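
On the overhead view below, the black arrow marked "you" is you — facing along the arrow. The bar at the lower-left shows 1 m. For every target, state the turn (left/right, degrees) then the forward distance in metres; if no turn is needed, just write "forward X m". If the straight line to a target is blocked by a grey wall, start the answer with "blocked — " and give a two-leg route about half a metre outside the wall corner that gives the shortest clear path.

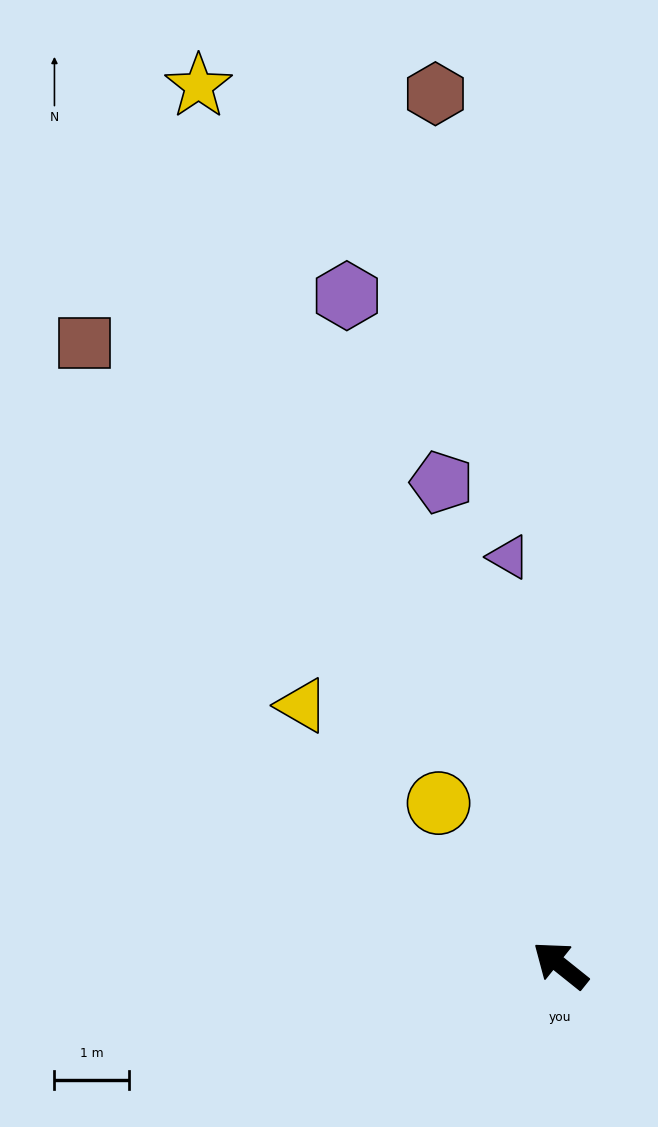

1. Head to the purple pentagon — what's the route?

turn right 38°, forward 6.7 m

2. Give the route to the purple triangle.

turn right 44°, forward 5.5 m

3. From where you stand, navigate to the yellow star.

turn right 29°, forward 12.8 m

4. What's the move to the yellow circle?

turn right 14°, forward 2.7 m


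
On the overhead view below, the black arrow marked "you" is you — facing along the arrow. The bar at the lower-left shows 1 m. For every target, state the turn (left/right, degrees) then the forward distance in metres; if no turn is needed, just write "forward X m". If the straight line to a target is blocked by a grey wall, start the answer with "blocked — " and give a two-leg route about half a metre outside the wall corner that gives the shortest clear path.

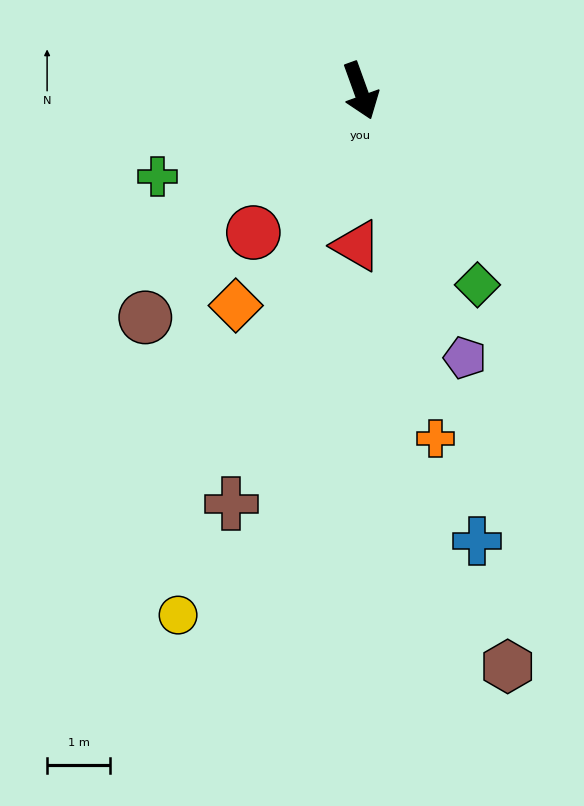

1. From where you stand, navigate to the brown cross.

turn right 37°, forward 6.8 m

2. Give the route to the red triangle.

turn right 21°, forward 2.4 m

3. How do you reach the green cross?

turn right 87°, forward 3.5 m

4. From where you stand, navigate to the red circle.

turn right 57°, forward 2.8 m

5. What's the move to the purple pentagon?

forward 4.5 m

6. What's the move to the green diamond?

turn left 11°, forward 3.6 m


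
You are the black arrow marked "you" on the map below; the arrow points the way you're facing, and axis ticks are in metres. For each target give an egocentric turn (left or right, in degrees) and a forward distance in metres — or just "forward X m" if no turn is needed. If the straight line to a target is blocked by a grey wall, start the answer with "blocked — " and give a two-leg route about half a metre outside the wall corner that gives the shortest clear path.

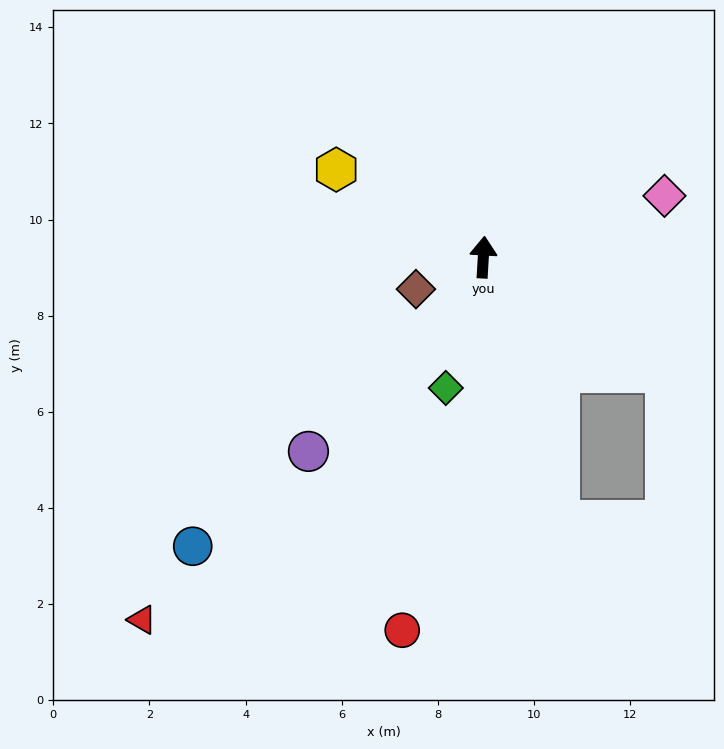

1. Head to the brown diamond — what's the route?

turn left 119°, forward 1.6 m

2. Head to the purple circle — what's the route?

turn left 141°, forward 5.4 m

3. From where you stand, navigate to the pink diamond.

turn right 68°, forward 4.0 m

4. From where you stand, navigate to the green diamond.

turn left 167°, forward 2.8 m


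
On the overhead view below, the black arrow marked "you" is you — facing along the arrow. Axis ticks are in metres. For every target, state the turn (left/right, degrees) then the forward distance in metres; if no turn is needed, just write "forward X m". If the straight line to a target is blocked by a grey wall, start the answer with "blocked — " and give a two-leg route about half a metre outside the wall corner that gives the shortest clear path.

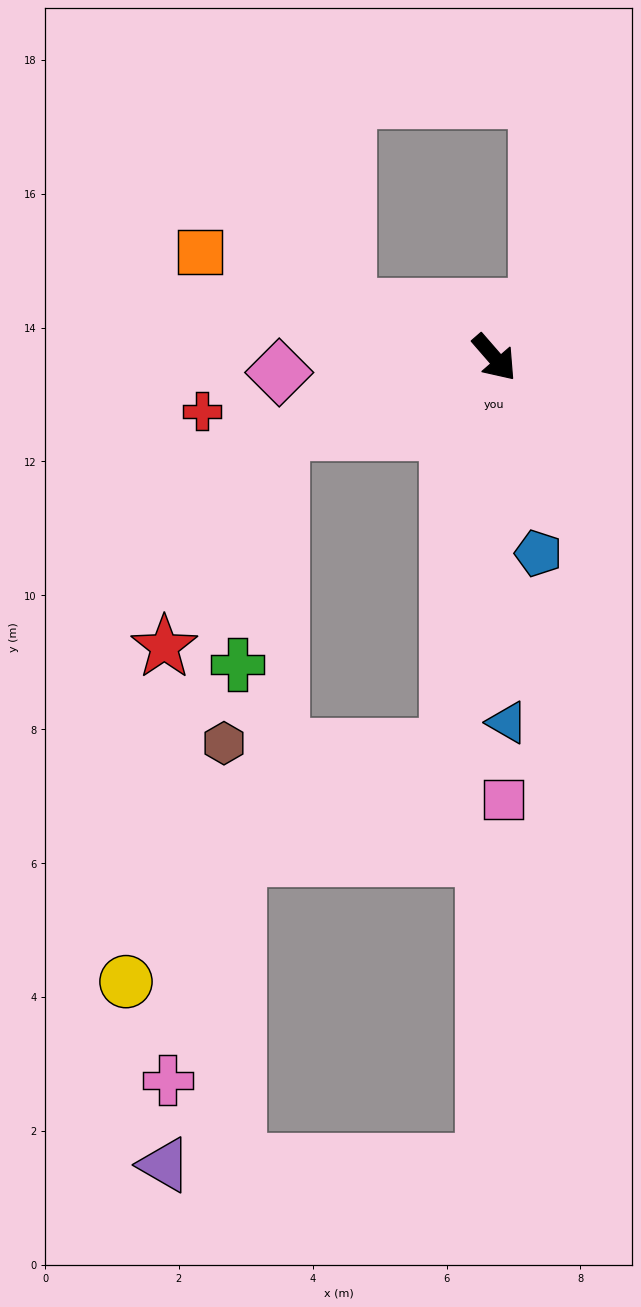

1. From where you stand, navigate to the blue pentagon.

turn right 28°, forward 3.0 m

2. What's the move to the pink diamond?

turn right 127°, forward 3.2 m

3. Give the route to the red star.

blocked — turn right 112°, forward 3.4 m, then turn left 43°, forward 3.7 m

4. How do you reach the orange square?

turn right 151°, forward 4.7 m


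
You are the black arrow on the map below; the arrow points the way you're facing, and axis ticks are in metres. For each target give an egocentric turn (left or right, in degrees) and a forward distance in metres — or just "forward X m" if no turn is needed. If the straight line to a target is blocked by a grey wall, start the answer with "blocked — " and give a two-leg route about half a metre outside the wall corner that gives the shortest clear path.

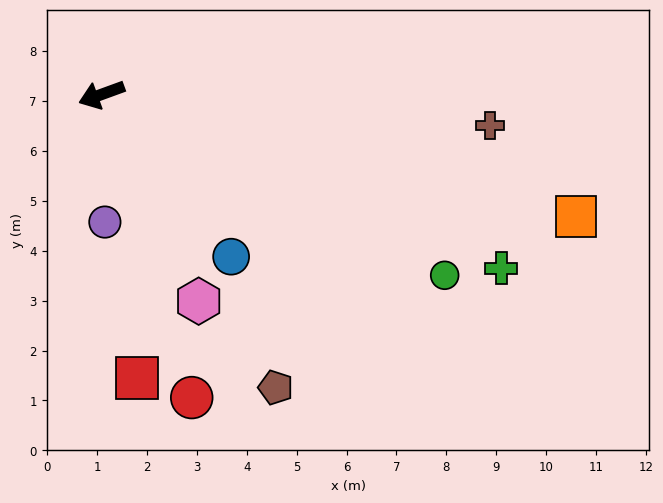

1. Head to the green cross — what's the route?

turn left 136°, forward 8.7 m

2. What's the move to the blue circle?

turn left 109°, forward 4.2 m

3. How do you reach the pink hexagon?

turn left 95°, forward 4.6 m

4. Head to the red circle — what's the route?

turn left 87°, forward 6.3 m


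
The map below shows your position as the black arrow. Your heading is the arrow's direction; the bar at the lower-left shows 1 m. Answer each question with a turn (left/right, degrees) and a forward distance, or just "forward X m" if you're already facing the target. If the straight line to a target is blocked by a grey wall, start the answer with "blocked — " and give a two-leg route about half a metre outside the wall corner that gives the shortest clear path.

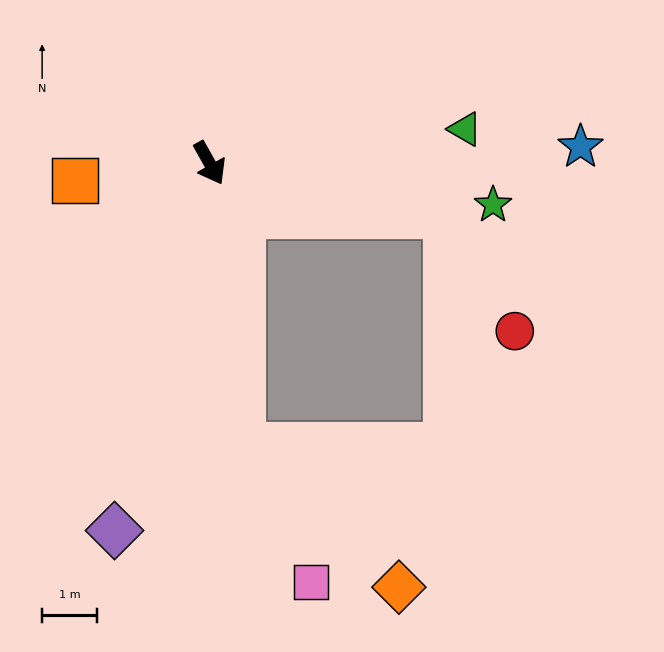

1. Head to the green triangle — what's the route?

turn left 68°, forward 4.7 m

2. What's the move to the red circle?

blocked — turn left 49°, forward 4.4 m, then turn right 48°, forward 2.4 m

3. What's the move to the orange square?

turn right 112°, forward 2.5 m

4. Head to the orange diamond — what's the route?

blocked — turn right 23°, forward 5.2 m, then turn left 42°, forward 3.8 m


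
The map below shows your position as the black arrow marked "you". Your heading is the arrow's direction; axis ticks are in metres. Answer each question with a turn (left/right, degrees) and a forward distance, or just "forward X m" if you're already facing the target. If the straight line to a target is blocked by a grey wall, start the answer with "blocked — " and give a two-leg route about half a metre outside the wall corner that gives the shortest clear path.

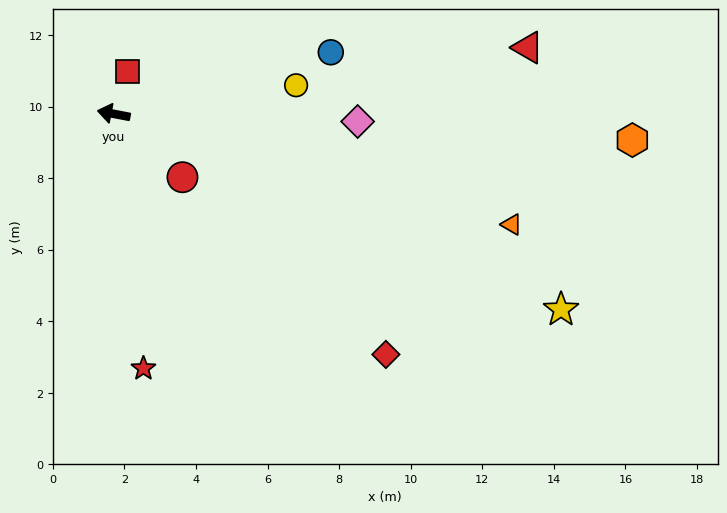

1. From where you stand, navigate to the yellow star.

turn left 167°, forward 13.6 m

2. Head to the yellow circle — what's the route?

turn right 160°, forward 5.2 m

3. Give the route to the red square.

turn right 98°, forward 1.2 m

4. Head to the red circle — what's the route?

turn left 148°, forward 2.6 m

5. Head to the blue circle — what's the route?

turn right 153°, forward 6.3 m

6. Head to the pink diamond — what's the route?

turn right 171°, forward 6.8 m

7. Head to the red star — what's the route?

turn left 108°, forward 7.2 m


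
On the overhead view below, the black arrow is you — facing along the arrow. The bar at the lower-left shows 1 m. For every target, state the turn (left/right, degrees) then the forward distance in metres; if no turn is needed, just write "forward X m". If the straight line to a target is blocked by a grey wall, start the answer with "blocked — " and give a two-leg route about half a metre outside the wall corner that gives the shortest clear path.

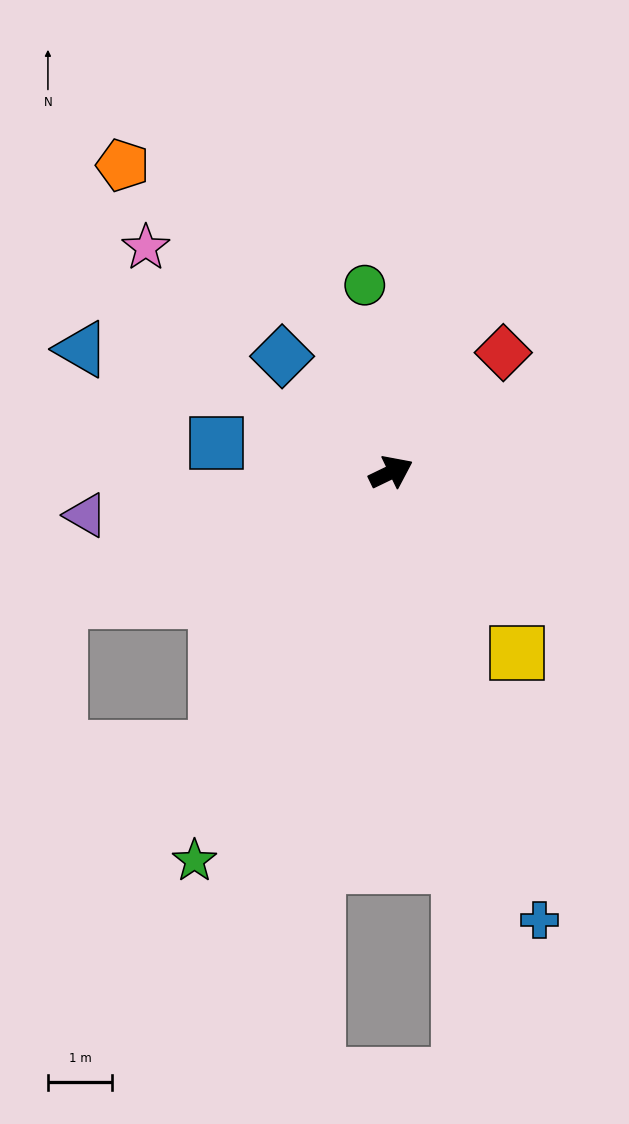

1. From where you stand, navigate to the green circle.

turn left 72°, forward 2.9 m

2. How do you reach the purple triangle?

turn left 162°, forward 4.8 m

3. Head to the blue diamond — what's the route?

turn left 107°, forward 2.5 m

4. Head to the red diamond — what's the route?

turn left 21°, forward 2.6 m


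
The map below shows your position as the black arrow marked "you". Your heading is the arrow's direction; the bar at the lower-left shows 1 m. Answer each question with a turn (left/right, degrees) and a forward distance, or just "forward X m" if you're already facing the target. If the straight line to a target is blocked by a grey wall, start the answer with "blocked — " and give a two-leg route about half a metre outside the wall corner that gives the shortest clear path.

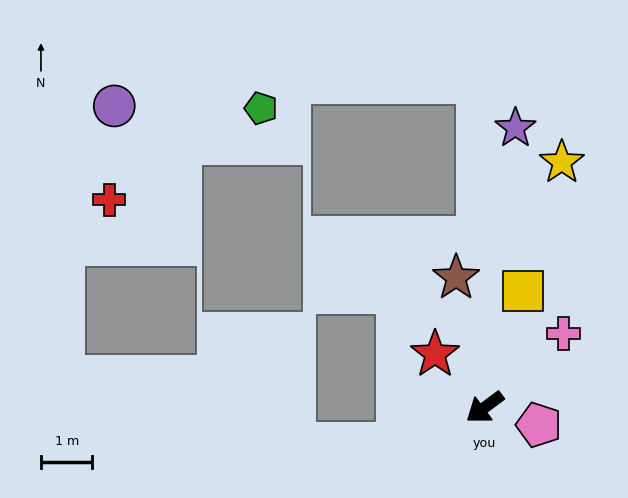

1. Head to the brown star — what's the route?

turn right 114°, forward 2.6 m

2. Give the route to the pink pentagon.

turn left 126°, forward 1.1 m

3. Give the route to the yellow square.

turn right 145°, forward 2.4 m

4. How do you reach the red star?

turn right 84°, forward 1.4 m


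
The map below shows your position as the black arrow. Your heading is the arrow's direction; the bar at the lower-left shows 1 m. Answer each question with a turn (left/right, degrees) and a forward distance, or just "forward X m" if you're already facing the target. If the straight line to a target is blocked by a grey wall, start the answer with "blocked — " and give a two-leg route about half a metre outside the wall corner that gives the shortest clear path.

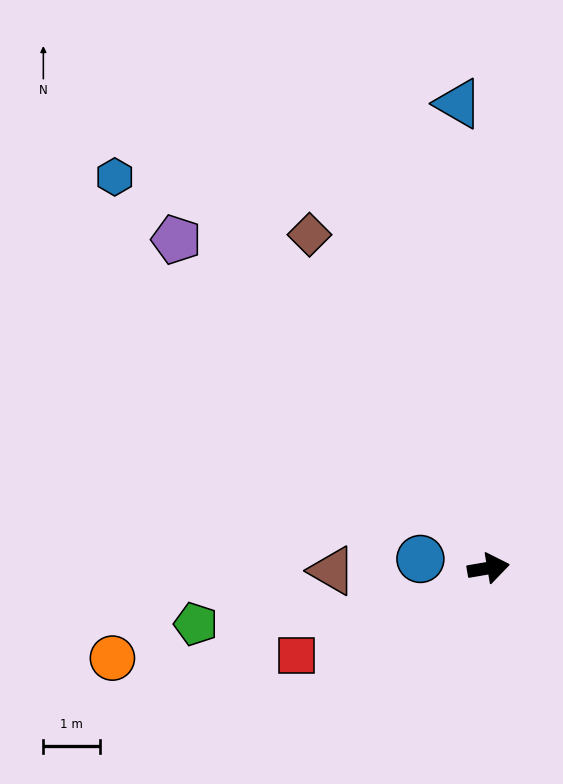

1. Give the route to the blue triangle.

turn left 84°, forward 8.2 m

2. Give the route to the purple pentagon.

turn left 124°, forward 8.0 m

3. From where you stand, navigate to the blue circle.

turn left 163°, forward 1.2 m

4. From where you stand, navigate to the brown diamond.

turn left 109°, forward 6.7 m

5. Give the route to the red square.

turn right 165°, forward 3.7 m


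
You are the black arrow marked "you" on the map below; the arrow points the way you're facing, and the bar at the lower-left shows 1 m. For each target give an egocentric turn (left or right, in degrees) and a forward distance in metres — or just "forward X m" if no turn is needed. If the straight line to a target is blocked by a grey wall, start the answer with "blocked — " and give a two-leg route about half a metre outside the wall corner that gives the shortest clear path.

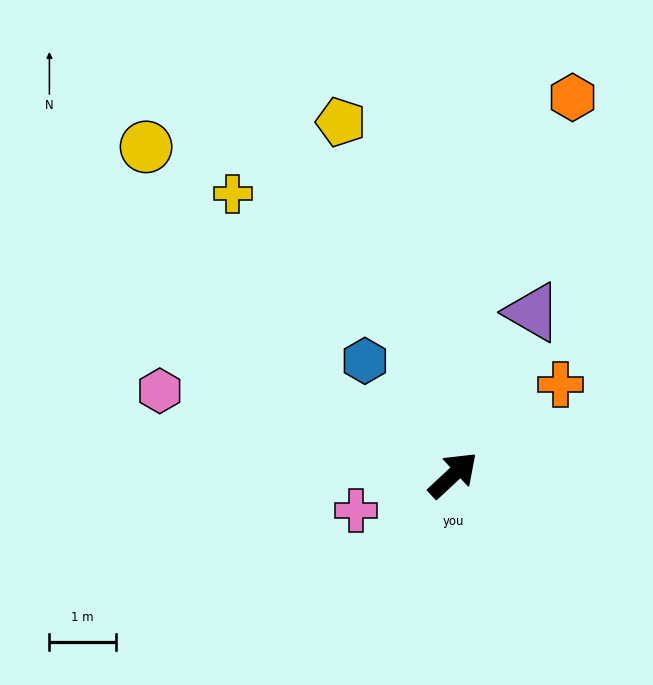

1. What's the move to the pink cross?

turn left 157°, forward 1.6 m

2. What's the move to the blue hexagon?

turn left 85°, forward 2.2 m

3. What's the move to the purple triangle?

turn left 21°, forward 2.7 m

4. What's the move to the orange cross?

turn right 3°, forward 2.1 m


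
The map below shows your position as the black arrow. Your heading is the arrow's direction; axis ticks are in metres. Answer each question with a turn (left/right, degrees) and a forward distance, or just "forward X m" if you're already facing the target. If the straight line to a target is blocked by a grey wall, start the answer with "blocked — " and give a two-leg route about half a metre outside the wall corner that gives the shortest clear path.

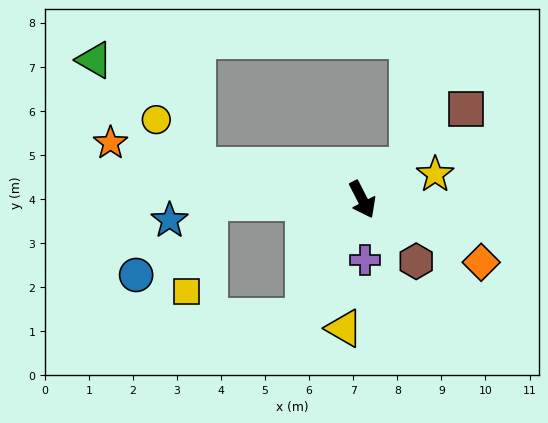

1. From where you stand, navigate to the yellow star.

turn left 82°, forward 1.7 m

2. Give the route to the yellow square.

blocked — turn right 116°, forward 3.5 m, then turn left 75°, forward 2.1 m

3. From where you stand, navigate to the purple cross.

turn right 24°, forward 1.4 m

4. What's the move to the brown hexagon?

turn left 14°, forward 1.9 m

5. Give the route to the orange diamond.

turn left 35°, forward 3.0 m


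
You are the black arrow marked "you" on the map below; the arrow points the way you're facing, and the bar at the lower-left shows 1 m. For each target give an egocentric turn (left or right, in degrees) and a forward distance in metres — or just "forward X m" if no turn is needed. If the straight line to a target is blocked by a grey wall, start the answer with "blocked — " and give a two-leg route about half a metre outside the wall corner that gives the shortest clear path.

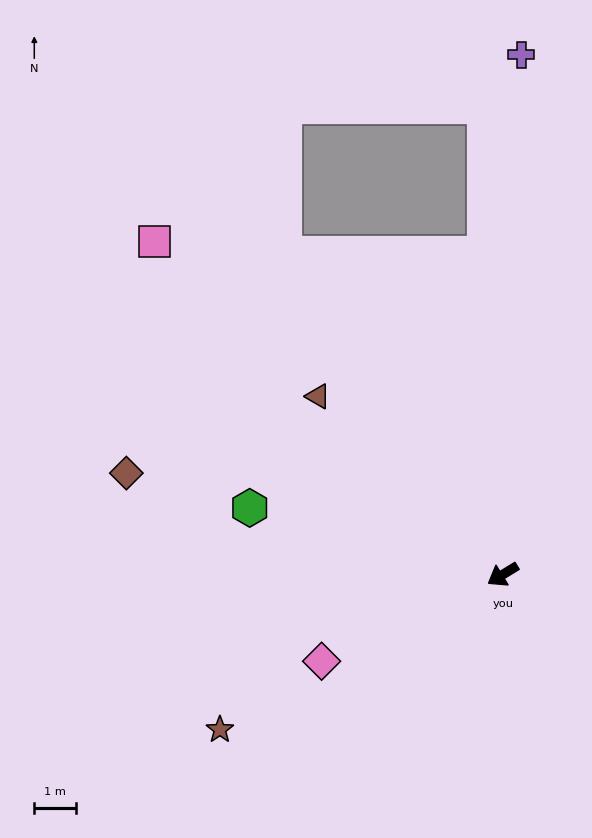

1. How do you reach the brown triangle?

turn right 75°, forward 6.1 m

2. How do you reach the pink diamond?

turn right 6°, forward 4.8 m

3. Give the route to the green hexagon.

turn right 46°, forward 6.2 m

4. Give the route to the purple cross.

turn right 123°, forward 12.4 m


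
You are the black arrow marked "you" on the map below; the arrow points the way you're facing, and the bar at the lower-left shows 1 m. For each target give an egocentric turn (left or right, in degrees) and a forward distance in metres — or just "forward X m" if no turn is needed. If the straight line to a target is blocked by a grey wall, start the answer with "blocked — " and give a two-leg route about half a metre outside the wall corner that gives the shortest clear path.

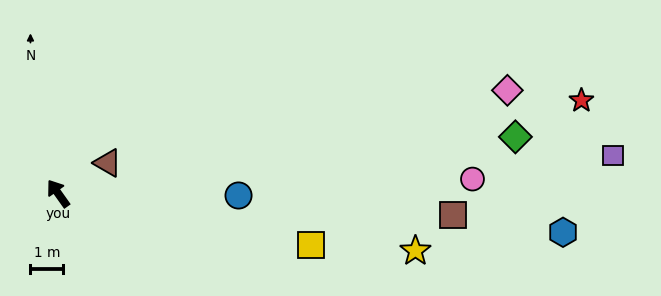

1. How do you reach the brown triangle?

turn right 94°, forward 1.8 m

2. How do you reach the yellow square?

turn right 137°, forward 7.9 m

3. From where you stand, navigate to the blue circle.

turn right 126°, forward 5.5 m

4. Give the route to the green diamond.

turn right 118°, forward 14.1 m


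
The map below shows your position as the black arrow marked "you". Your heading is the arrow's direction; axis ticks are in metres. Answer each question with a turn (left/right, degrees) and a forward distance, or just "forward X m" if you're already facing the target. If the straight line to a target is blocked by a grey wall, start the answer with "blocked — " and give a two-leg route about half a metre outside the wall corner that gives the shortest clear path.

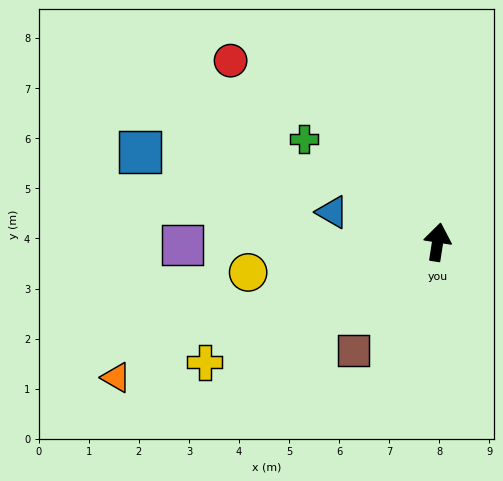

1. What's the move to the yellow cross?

turn left 126°, forward 5.2 m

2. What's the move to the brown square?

turn left 151°, forward 2.7 m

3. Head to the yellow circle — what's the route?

turn left 108°, forward 3.8 m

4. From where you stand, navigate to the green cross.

turn left 61°, forward 3.4 m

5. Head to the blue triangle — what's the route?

turn left 83°, forward 2.2 m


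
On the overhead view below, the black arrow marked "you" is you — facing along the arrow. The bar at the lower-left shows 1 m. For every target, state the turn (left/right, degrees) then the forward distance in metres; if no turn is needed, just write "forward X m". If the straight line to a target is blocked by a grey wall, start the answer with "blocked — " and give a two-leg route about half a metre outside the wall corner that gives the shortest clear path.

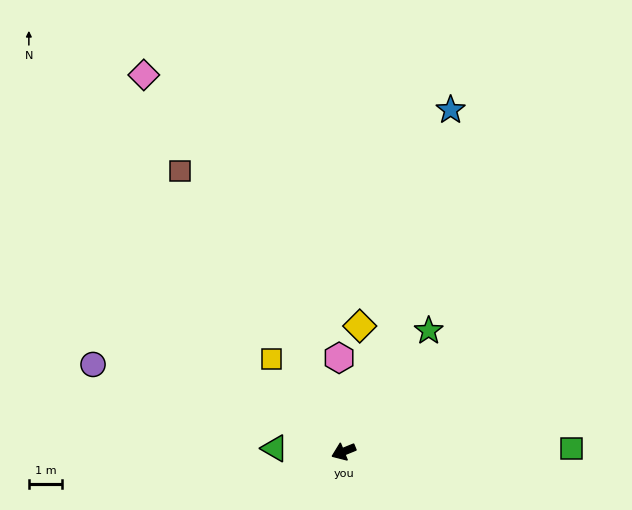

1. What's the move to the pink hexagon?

turn right 109°, forward 2.8 m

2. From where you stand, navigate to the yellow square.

turn right 74°, forward 3.6 m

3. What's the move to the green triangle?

turn right 25°, forward 2.1 m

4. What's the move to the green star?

turn right 147°, forward 4.5 m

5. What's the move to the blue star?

turn right 130°, forward 10.8 m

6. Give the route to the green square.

turn left 159°, forward 6.9 m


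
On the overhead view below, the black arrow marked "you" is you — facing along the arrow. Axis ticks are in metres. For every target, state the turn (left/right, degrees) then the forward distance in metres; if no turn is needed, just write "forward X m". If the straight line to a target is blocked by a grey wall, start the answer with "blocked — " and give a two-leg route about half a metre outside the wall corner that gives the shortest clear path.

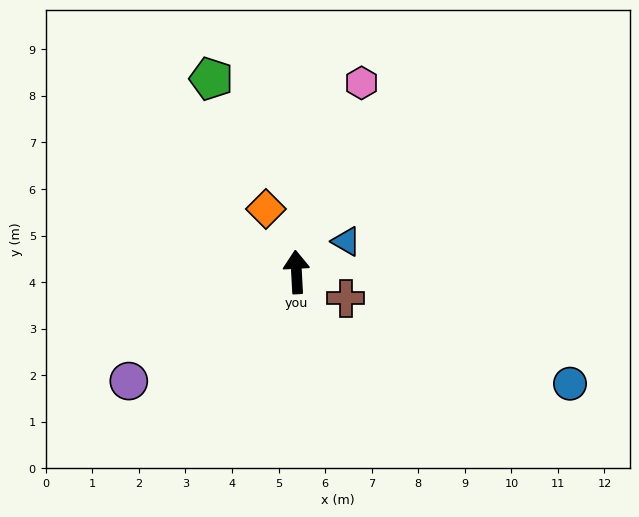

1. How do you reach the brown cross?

turn right 121°, forward 1.2 m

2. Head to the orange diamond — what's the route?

turn left 23°, forward 1.5 m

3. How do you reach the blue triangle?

turn right 62°, forward 1.3 m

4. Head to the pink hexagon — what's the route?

turn right 22°, forward 4.3 m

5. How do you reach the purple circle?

turn left 120°, forward 4.3 m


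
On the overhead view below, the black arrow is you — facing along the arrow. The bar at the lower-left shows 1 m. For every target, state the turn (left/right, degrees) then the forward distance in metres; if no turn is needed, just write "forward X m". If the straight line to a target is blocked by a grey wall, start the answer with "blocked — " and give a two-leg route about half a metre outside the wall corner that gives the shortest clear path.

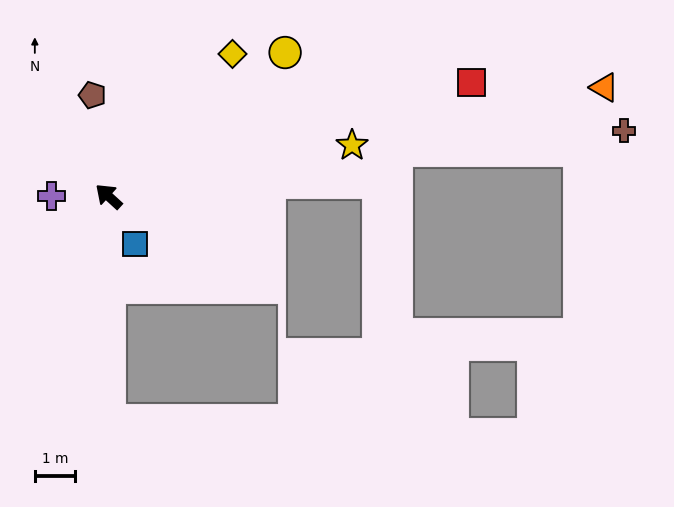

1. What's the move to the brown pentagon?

turn right 38°, forward 2.6 m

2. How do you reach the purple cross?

turn left 42°, forward 1.4 m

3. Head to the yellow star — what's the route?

turn right 126°, forward 6.2 m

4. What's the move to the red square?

turn right 120°, forward 9.5 m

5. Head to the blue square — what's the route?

turn left 162°, forward 1.4 m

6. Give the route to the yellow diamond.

turn right 89°, forward 4.7 m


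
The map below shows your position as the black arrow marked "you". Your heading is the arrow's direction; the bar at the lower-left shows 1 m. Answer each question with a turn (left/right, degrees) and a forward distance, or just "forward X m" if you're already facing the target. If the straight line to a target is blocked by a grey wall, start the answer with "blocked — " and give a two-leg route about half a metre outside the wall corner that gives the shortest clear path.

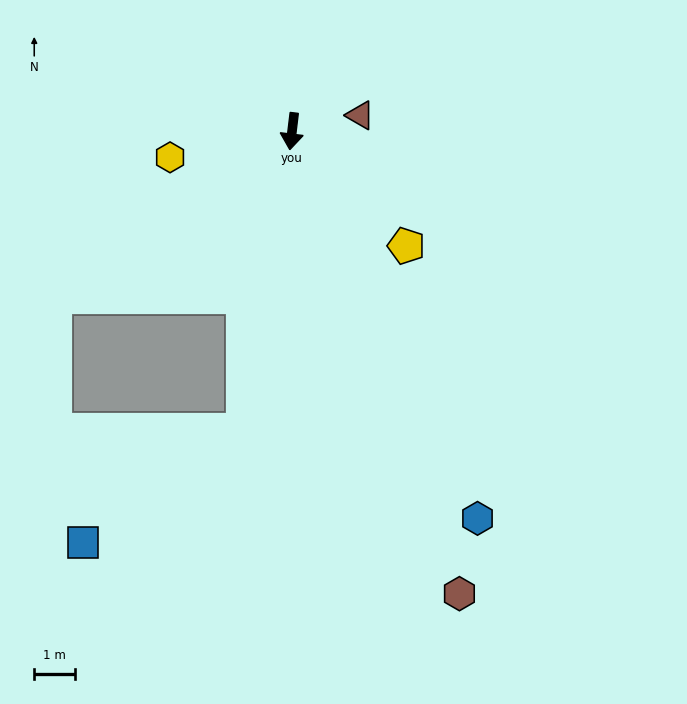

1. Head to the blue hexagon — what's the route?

turn left 32°, forward 10.4 m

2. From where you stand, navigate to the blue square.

blocked — turn right 2°, forward 7.4 m, then turn right 46°, forward 4.8 m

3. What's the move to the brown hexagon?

turn left 27°, forward 11.9 m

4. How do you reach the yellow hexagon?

turn right 71°, forward 3.0 m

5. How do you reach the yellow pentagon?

turn left 52°, forward 3.9 m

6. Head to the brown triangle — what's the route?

turn left 110°, forward 1.7 m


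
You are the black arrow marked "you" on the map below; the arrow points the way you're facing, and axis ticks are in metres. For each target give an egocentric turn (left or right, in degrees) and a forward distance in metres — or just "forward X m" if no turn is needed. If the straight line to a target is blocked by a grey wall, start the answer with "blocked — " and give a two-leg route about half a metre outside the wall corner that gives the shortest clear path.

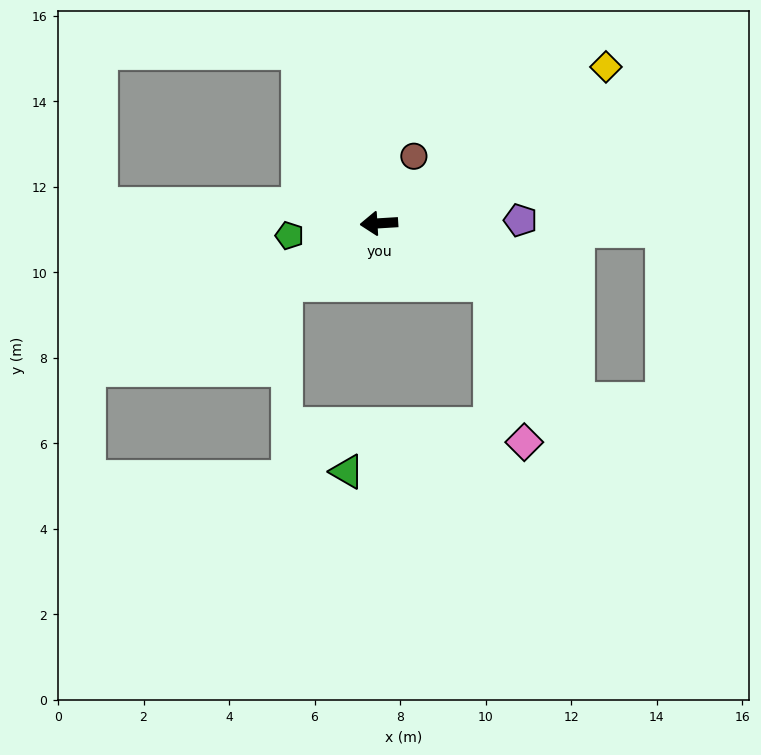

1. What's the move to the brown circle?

turn right 121°, forward 1.8 m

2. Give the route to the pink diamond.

blocked — turn left 148°, forward 3.0 m, then turn right 50°, forward 3.8 m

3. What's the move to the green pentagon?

turn left 4°, forward 2.1 m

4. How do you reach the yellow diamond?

turn right 149°, forward 6.4 m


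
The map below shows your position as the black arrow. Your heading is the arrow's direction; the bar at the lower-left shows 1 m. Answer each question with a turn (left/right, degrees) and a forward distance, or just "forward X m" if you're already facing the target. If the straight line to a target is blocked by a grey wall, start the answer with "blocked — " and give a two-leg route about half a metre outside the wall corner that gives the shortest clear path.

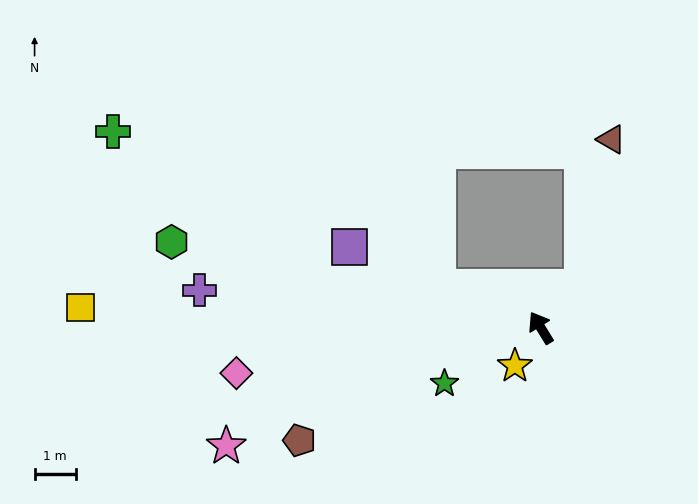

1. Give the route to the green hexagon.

turn left 45°, forward 9.2 m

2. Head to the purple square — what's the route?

turn left 36°, forward 5.0 m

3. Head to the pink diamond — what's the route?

turn left 67°, forward 7.4 m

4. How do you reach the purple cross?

turn left 52°, forward 8.3 m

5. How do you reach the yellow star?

turn left 114°, forward 1.1 m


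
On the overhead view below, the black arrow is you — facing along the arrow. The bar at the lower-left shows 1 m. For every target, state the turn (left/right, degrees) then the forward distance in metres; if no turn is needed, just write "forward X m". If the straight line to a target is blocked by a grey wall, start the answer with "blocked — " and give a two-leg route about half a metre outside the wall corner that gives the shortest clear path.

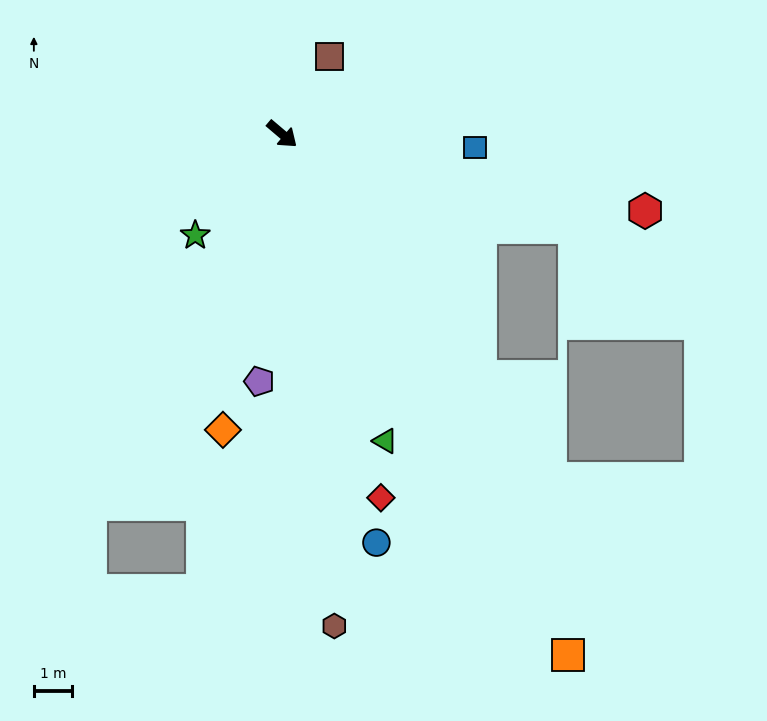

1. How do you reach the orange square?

turn right 21°, forward 15.6 m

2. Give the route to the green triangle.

turn right 31°, forward 8.5 m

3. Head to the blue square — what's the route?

turn left 36°, forward 5.1 m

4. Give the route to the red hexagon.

turn left 28°, forward 9.7 m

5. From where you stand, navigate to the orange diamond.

turn right 61°, forward 7.9 m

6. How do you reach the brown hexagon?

turn right 44°, forward 13.0 m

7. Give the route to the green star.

turn right 90°, forward 3.5 m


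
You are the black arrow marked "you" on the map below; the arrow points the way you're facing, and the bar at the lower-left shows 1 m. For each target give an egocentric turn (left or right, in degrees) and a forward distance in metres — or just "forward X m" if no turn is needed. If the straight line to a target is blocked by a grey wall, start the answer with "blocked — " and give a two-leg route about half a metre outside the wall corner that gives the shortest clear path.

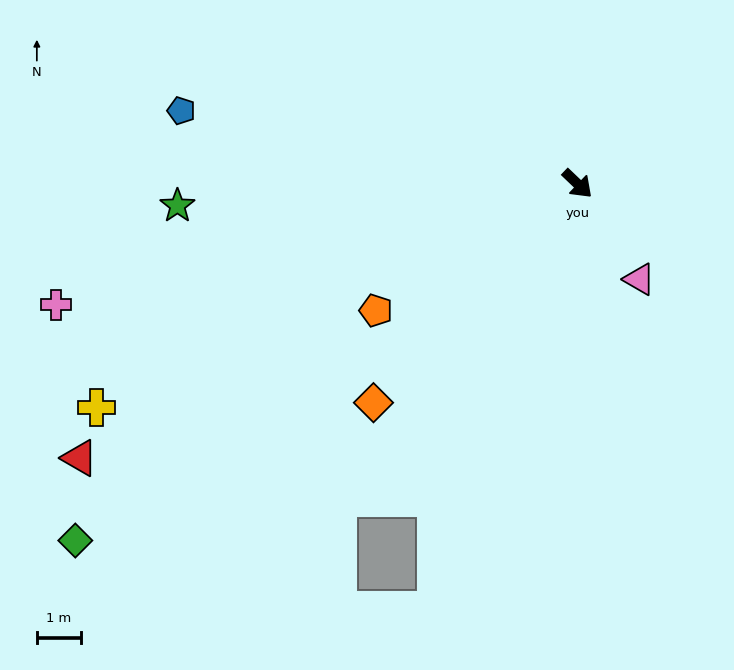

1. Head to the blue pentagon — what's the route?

turn right 147°, forward 9.1 m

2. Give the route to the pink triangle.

turn right 13°, forward 2.6 m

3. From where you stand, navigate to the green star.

turn right 133°, forward 9.1 m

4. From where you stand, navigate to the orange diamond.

turn right 89°, forward 6.8 m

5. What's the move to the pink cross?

turn right 123°, forward 12.1 m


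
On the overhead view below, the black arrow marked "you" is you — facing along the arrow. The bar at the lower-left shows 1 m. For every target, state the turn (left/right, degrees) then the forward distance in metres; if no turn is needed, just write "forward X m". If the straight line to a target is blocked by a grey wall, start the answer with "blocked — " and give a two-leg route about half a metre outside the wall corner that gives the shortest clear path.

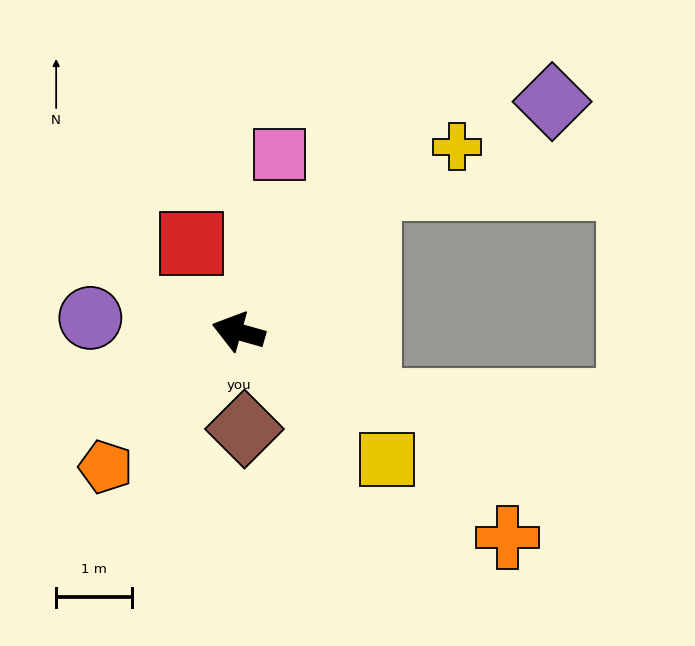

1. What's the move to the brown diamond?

turn left 109°, forward 1.3 m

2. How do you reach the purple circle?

turn left 10°, forward 2.0 m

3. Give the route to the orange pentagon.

turn left 61°, forward 2.5 m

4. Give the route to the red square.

turn right 46°, forward 1.3 m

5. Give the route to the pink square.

turn right 87°, forward 2.4 m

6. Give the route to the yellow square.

turn left 155°, forward 2.6 m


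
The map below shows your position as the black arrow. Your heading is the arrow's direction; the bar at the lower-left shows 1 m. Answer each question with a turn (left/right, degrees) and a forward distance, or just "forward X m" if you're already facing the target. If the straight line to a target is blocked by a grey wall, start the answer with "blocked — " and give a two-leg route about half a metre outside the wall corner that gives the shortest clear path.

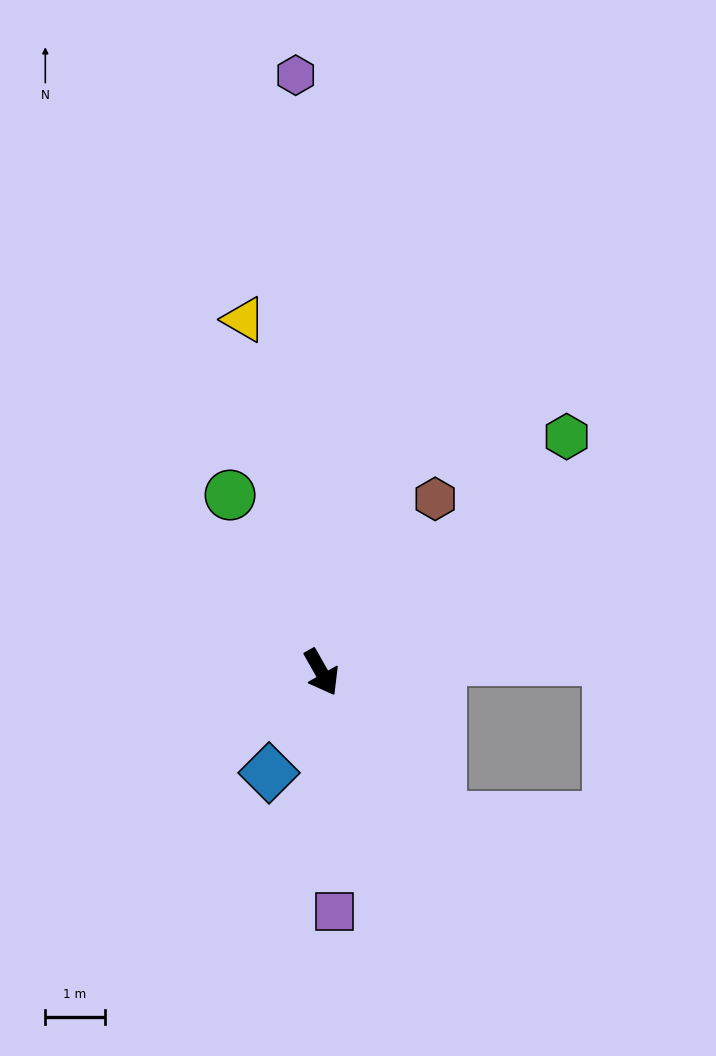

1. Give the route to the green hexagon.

turn left 104°, forward 5.7 m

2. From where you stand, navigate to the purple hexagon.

turn left 153°, forward 10.0 m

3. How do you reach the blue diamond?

turn right 57°, forward 1.9 m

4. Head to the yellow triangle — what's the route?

turn left 163°, forward 6.1 m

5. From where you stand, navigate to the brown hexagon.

turn left 117°, forward 3.5 m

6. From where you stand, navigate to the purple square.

turn right 26°, forward 4.0 m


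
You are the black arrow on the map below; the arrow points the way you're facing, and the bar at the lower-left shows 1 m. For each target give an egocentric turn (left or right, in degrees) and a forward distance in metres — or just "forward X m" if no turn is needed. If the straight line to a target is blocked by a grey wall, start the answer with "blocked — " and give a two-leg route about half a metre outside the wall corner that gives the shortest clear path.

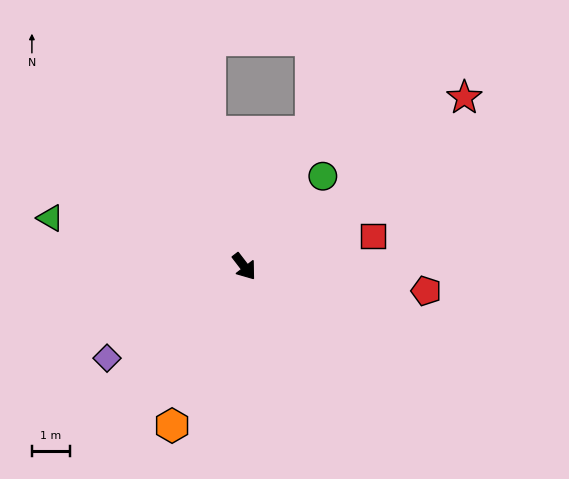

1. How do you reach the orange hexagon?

turn right 62°, forward 4.5 m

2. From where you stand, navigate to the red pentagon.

turn left 45°, forward 4.8 m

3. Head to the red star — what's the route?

turn left 90°, forward 7.2 m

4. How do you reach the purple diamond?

turn right 94°, forward 4.3 m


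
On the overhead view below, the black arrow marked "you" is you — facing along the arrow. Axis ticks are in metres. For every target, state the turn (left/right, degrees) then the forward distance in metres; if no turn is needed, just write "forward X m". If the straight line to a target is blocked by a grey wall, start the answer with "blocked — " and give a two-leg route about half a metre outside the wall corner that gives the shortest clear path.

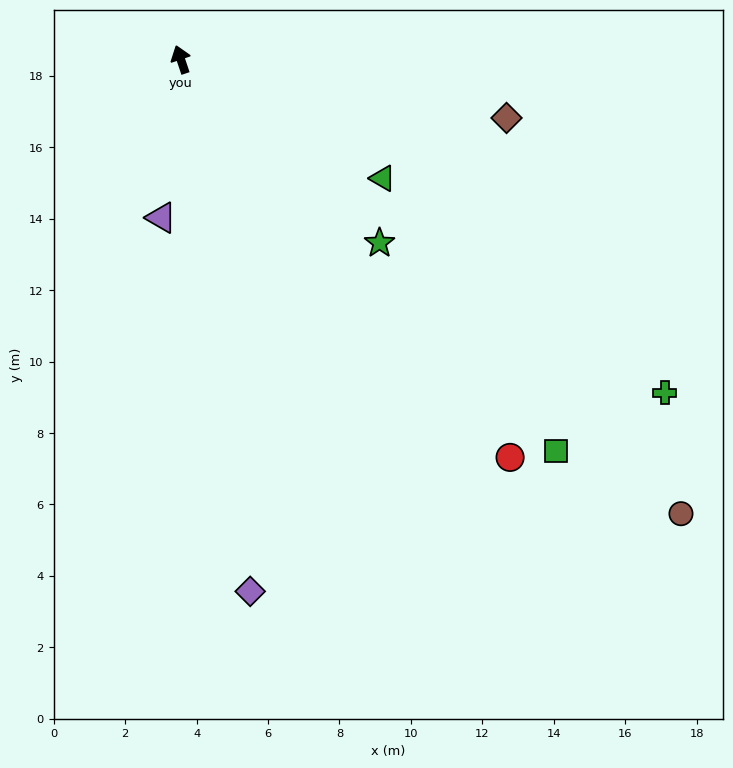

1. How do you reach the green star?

turn right 151°, forward 7.6 m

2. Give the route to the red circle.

turn right 159°, forward 14.5 m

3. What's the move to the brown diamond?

turn right 119°, forward 9.3 m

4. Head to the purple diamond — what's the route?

turn left 169°, forward 15.0 m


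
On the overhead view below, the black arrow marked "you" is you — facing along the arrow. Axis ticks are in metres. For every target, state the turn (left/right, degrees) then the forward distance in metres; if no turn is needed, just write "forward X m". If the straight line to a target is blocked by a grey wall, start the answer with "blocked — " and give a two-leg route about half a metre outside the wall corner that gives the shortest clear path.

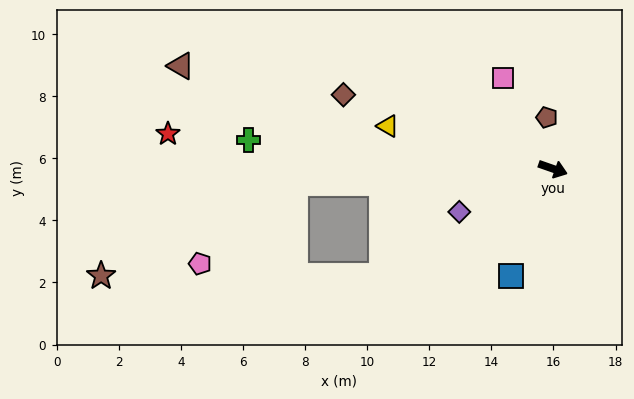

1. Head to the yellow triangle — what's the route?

turn right 175°, forward 5.5 m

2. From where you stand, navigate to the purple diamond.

turn right 136°, forward 3.3 m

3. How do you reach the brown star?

blocked — turn right 157°, forward 8.3 m, then turn left 22°, forward 6.9 m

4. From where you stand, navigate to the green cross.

turn right 166°, forward 9.8 m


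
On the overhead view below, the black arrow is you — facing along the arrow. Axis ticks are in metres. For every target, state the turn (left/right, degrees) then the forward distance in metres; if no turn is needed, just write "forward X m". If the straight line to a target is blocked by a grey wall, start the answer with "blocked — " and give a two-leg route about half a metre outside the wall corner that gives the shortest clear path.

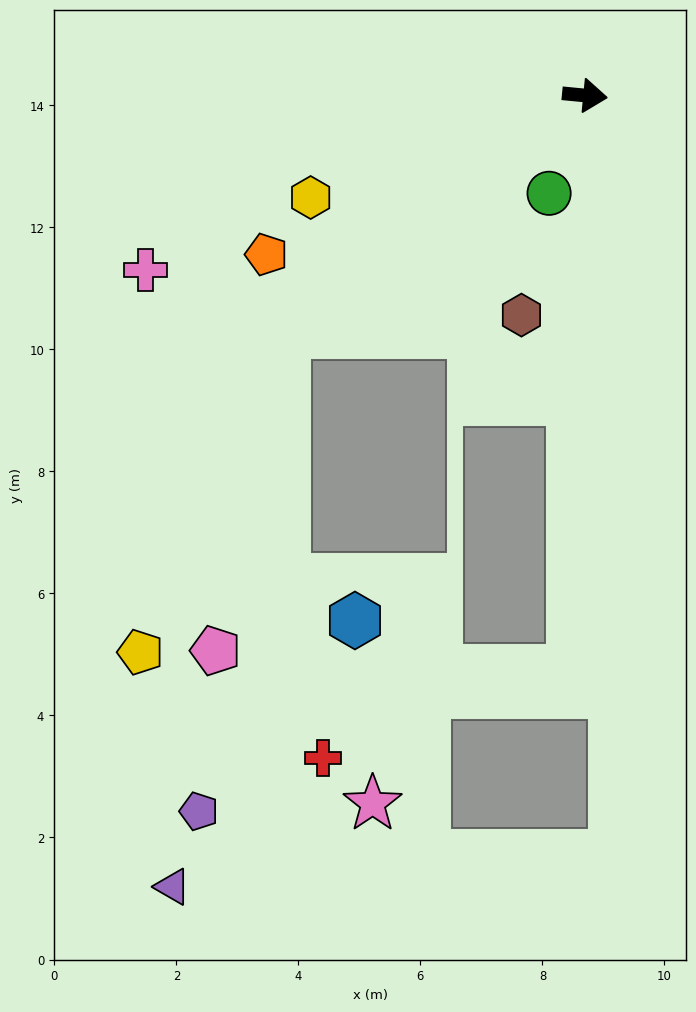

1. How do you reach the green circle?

turn right 105°, forward 1.7 m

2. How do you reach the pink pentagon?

blocked — turn right 136°, forward 6.3 m, then turn left 39°, forward 5.3 m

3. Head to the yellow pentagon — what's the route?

blocked — turn right 136°, forward 6.3 m, then turn left 27°, forward 5.7 m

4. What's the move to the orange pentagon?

turn right 148°, forward 5.8 m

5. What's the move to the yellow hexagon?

turn right 154°, forward 4.8 m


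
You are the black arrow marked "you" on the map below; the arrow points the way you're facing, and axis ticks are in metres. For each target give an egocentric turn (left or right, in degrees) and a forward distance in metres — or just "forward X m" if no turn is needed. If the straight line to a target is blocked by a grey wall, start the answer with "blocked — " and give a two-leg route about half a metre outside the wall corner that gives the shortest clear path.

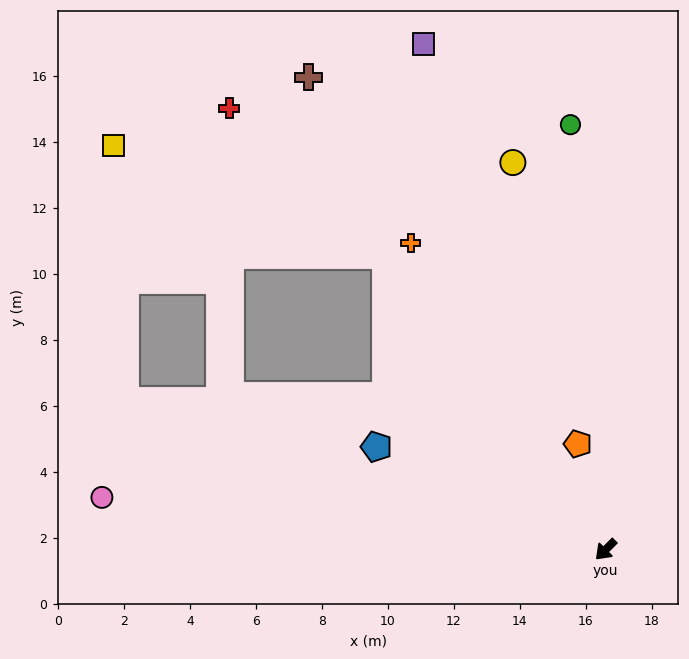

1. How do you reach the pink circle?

turn right 51°, forward 15.3 m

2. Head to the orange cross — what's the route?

turn right 103°, forward 11.0 m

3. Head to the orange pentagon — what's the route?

turn right 120°, forward 3.3 m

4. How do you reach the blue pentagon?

turn right 69°, forward 7.6 m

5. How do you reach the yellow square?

blocked — turn right 98°, forward 11.1 m, then turn left 31°, forward 8.9 m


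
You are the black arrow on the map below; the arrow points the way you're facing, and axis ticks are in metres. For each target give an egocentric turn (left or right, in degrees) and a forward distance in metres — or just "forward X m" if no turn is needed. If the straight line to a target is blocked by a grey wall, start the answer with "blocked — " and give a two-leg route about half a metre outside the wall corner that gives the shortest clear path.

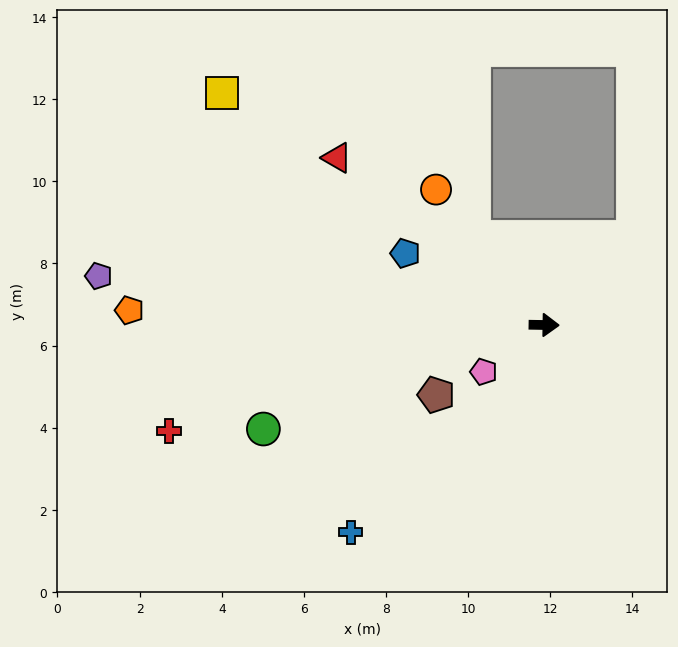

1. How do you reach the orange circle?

turn left 130°, forward 4.2 m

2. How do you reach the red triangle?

turn left 142°, forward 6.5 m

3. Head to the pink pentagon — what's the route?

turn right 141°, forward 1.9 m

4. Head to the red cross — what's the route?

turn right 163°, forward 9.5 m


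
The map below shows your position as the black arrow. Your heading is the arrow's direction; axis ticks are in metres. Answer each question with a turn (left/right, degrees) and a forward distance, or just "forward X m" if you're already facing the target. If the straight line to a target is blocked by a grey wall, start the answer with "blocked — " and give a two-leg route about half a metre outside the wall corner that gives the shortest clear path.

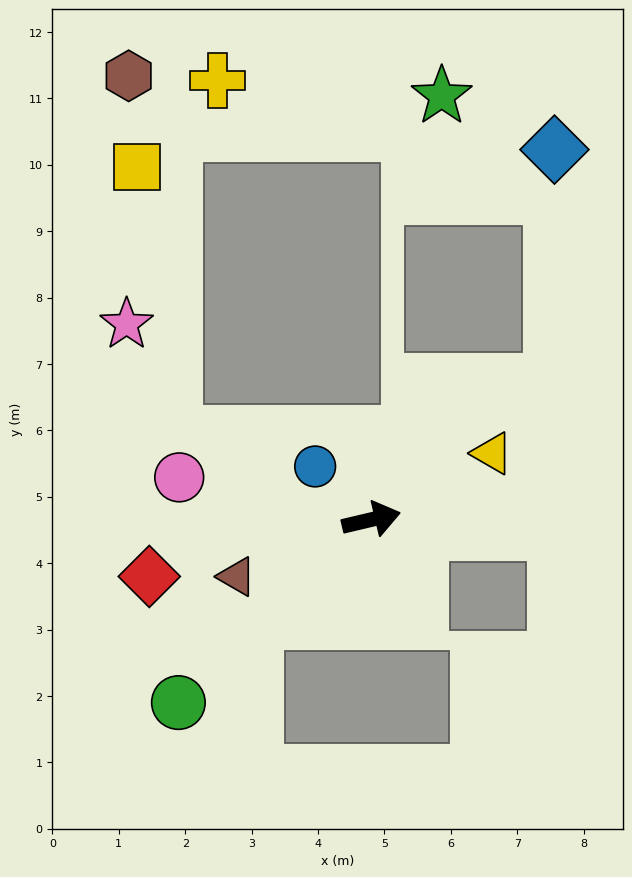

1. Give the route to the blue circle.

turn left 123°, forward 1.2 m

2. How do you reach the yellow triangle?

turn left 15°, forward 2.1 m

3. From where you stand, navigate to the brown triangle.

turn right 170°, forward 2.2 m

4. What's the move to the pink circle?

turn left 154°, forward 3.0 m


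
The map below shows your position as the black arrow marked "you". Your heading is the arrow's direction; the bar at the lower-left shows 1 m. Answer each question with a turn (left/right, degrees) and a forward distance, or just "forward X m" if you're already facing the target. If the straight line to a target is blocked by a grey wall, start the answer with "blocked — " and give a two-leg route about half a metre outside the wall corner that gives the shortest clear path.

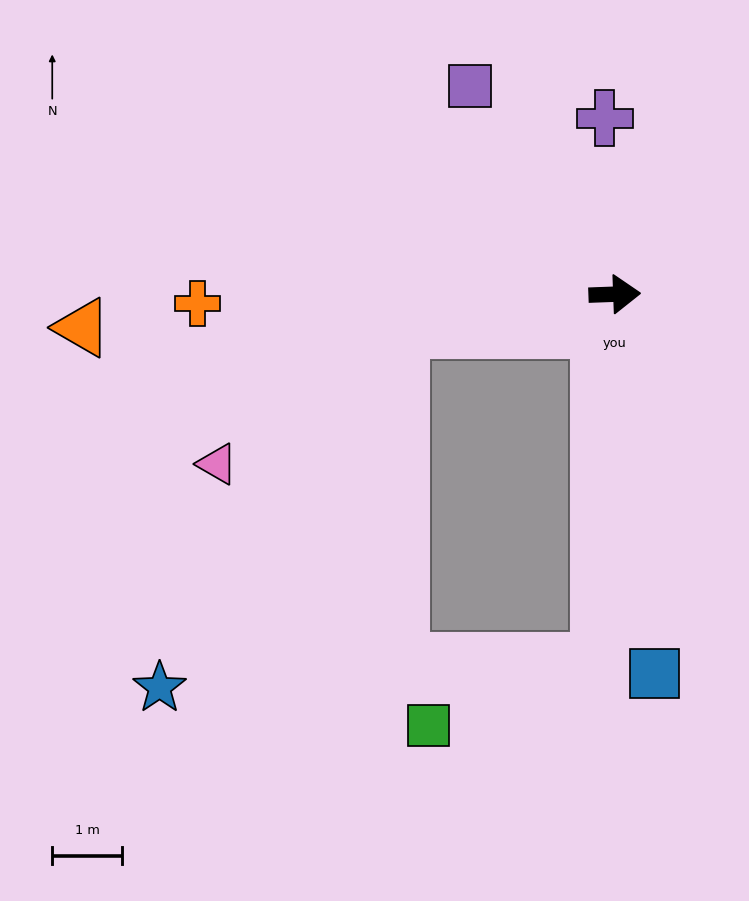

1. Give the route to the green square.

blocked — turn right 94°, forward 5.3 m, then turn right 68°, forward 2.6 m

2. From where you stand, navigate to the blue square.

turn right 86°, forward 5.5 m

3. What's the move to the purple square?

turn left 123°, forward 3.6 m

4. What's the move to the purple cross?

turn left 91°, forward 2.5 m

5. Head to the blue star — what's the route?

blocked — turn right 173°, forward 3.1 m, then turn left 47°, forward 6.2 m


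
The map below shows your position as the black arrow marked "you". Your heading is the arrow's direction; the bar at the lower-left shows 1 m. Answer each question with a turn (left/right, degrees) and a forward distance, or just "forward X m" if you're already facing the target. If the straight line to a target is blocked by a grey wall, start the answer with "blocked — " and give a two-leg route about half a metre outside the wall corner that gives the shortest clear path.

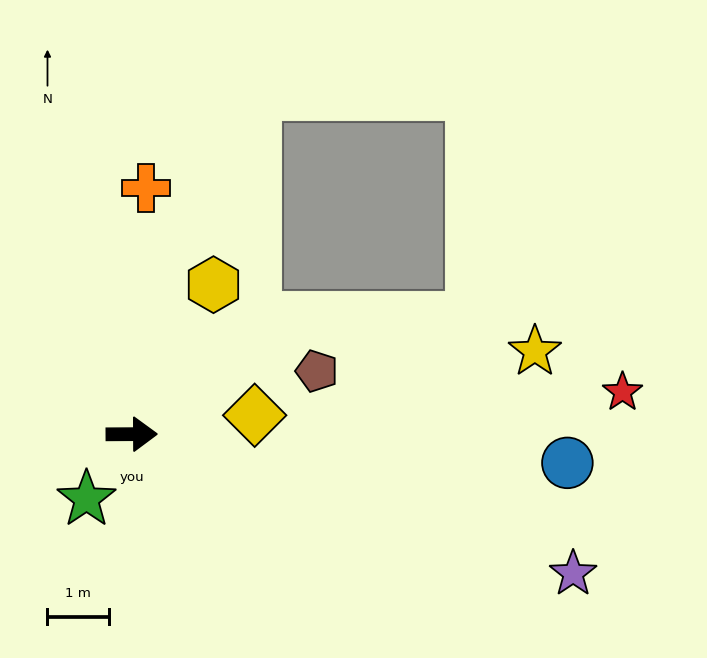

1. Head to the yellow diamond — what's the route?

turn left 8°, forward 2.0 m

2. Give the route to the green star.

turn right 125°, forward 1.3 m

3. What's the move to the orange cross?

turn left 86°, forward 4.0 m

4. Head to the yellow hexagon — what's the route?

turn left 61°, forward 2.8 m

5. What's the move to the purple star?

turn right 18°, forward 7.6 m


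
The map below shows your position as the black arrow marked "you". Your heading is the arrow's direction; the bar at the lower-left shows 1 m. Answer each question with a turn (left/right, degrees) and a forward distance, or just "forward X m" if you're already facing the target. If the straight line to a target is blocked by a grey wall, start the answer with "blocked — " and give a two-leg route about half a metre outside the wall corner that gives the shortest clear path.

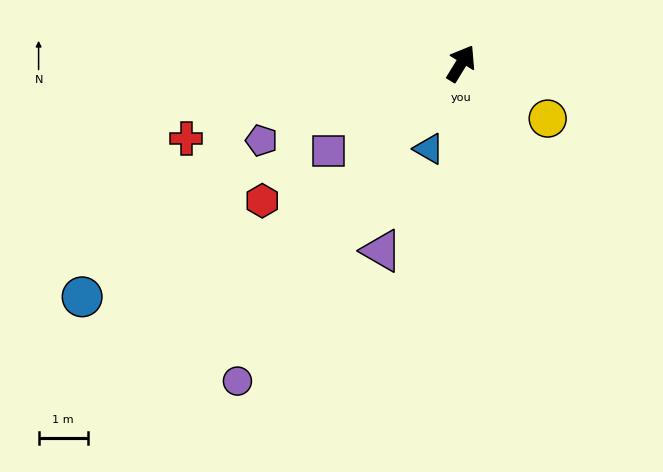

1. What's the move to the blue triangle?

turn right 169°, forward 1.9 m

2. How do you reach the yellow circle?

turn right 91°, forward 2.1 m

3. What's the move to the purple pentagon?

turn left 143°, forward 4.3 m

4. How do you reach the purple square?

turn left 155°, forward 3.2 m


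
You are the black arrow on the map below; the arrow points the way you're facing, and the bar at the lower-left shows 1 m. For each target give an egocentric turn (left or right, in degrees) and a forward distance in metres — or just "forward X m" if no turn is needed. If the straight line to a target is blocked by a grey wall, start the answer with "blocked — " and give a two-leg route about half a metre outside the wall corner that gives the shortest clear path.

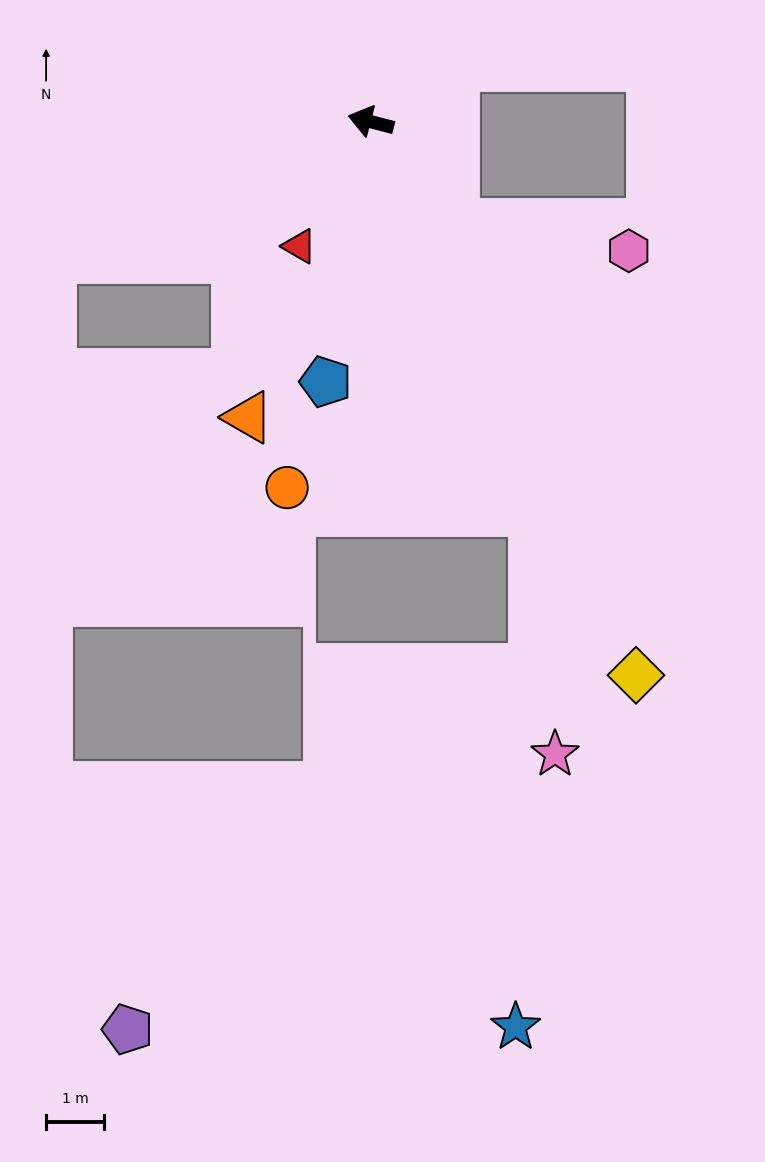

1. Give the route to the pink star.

blocked — turn left 127°, forward 7.2 m, then turn right 17°, forward 4.2 m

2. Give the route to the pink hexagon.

blocked — turn left 144°, forward 2.3 m, then turn left 42°, forward 3.0 m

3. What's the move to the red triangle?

turn left 75°, forward 2.5 m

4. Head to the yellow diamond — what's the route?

turn left 130°, forward 10.5 m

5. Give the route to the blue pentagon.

turn left 95°, forward 4.5 m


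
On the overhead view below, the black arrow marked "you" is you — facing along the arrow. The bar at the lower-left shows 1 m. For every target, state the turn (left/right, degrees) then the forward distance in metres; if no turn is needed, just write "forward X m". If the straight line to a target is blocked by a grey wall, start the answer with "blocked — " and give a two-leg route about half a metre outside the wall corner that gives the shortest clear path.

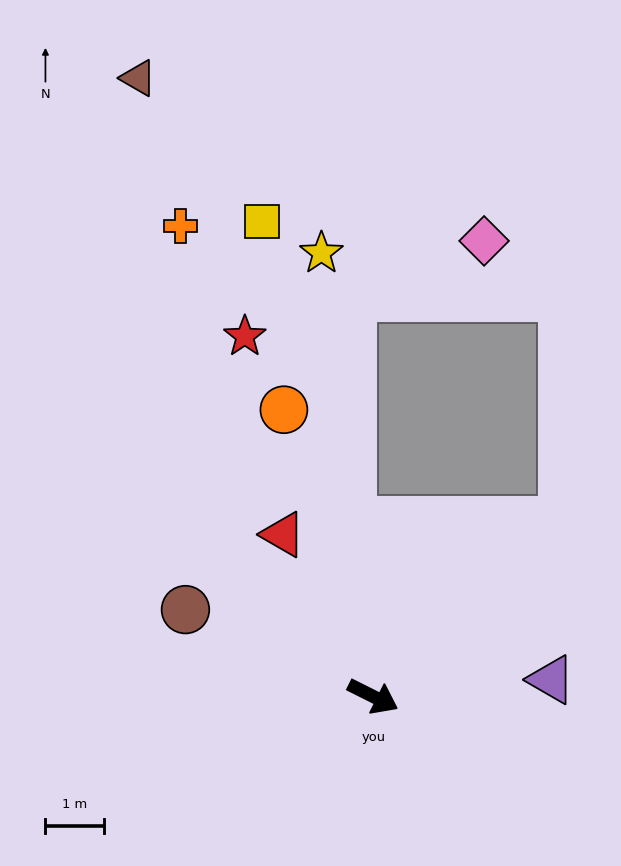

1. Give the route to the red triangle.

turn left 146°, forward 3.2 m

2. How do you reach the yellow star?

turn left 123°, forward 7.6 m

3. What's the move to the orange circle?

turn left 134°, forward 5.1 m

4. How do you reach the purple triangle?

turn left 32°, forward 3.1 m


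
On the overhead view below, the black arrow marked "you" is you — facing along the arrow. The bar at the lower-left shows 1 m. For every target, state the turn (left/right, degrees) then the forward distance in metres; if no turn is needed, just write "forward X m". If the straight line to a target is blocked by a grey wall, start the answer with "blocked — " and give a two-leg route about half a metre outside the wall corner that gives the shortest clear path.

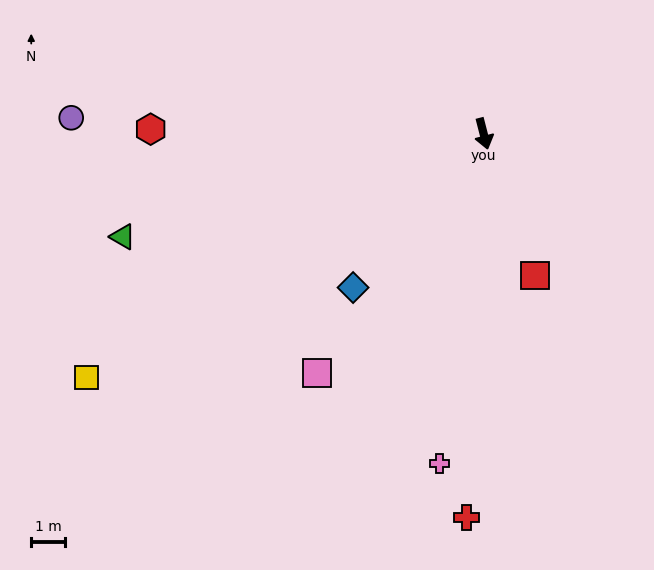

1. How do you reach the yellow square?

turn right 73°, forward 13.9 m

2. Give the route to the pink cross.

turn right 22°, forward 9.9 m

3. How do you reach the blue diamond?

turn right 55°, forward 6.0 m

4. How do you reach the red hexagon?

turn right 105°, forward 9.9 m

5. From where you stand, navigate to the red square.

turn left 5°, forward 4.5 m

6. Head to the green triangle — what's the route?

turn right 88°, forward 11.2 m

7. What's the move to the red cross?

turn right 17°, forward 11.4 m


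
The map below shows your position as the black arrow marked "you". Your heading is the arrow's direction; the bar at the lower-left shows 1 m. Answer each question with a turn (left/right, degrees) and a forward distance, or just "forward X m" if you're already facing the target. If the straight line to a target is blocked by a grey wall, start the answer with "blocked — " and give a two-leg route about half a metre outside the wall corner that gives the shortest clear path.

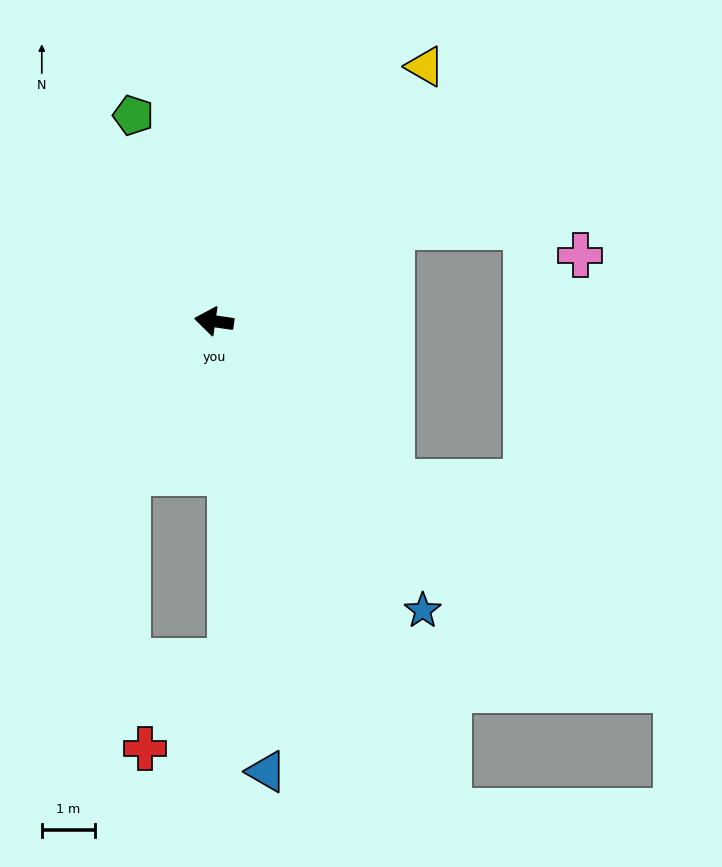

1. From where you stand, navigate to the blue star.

turn left 134°, forward 6.8 m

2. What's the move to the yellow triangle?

turn right 122°, forward 6.3 m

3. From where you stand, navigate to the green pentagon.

turn right 60°, forward 4.2 m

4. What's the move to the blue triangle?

turn left 105°, forward 8.6 m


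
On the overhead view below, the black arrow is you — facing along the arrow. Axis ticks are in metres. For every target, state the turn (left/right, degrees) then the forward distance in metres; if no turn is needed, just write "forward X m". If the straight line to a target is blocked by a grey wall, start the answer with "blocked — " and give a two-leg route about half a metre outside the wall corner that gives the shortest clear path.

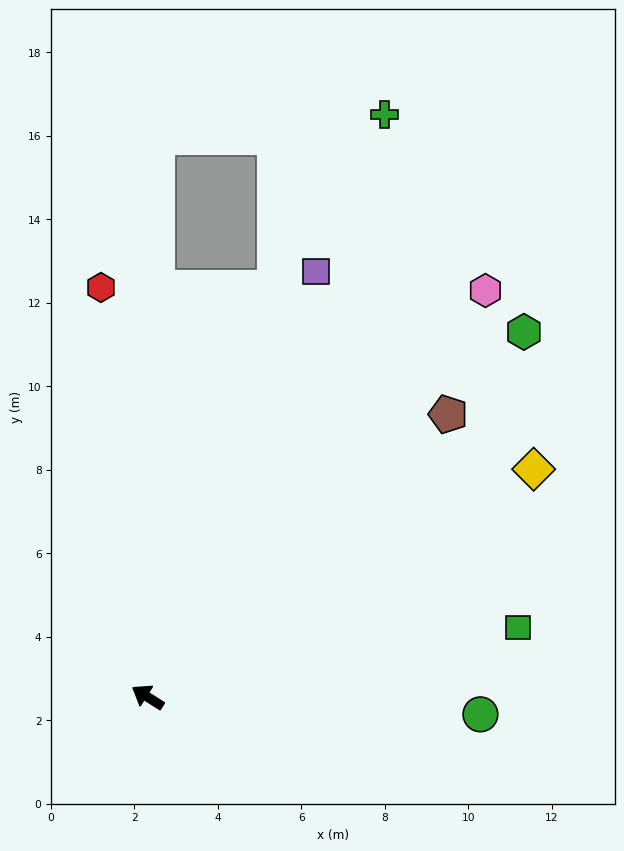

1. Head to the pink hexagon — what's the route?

turn right 97°, forward 12.7 m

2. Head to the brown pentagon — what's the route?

turn right 104°, forward 9.9 m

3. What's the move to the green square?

turn right 137°, forward 9.0 m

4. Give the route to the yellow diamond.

turn right 117°, forward 10.7 m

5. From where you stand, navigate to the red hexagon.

turn right 51°, forward 9.9 m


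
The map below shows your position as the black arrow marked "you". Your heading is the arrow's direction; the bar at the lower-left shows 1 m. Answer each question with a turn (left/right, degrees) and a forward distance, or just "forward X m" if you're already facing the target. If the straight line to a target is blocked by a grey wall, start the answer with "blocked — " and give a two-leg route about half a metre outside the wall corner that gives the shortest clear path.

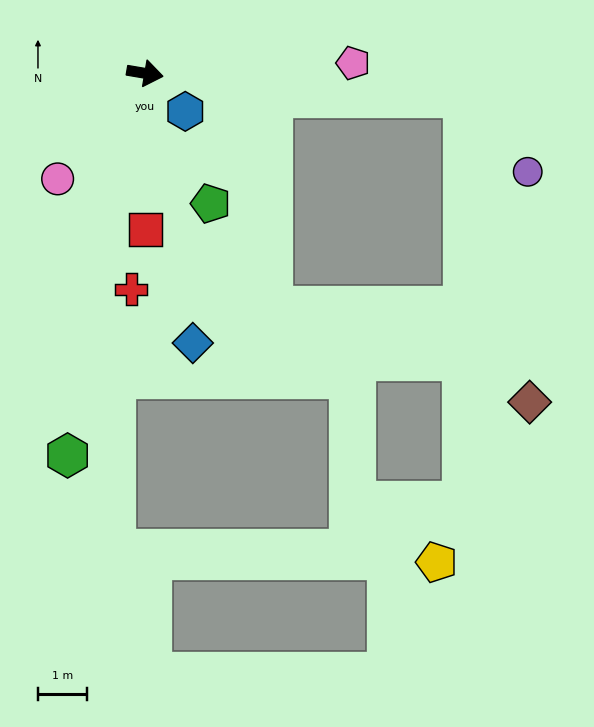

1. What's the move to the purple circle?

blocked — turn left 5°, forward 6.6 m, then turn right 45°, forward 2.0 m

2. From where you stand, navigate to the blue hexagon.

turn right 34°, forward 1.1 m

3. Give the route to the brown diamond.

blocked — turn left 5°, forward 6.6 m, then turn right 73°, forward 6.4 m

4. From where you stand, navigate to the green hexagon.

turn right 92°, forward 8.0 m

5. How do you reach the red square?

turn right 80°, forward 3.2 m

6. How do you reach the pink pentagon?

turn left 12°, forward 4.3 m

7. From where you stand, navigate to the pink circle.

turn right 120°, forward 2.8 m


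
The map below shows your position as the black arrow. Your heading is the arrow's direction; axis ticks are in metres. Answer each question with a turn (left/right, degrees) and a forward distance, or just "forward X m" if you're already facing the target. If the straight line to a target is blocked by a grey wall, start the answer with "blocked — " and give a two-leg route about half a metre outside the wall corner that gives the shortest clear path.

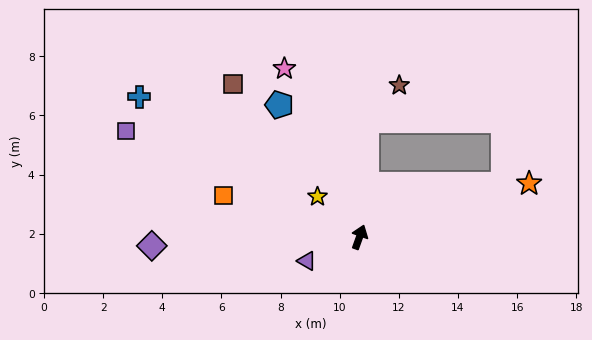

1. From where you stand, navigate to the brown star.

blocked — turn left 16°, forward 4.0 m, then turn right 40°, forward 1.6 m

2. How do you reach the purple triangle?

turn left 134°, forward 2.0 m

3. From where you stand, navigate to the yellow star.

turn left 66°, forward 2.0 m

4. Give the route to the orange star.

turn right 53°, forward 6.0 m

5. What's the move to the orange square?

turn left 93°, forward 4.8 m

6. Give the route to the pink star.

turn left 44°, forward 6.2 m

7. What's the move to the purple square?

turn left 85°, forward 8.7 m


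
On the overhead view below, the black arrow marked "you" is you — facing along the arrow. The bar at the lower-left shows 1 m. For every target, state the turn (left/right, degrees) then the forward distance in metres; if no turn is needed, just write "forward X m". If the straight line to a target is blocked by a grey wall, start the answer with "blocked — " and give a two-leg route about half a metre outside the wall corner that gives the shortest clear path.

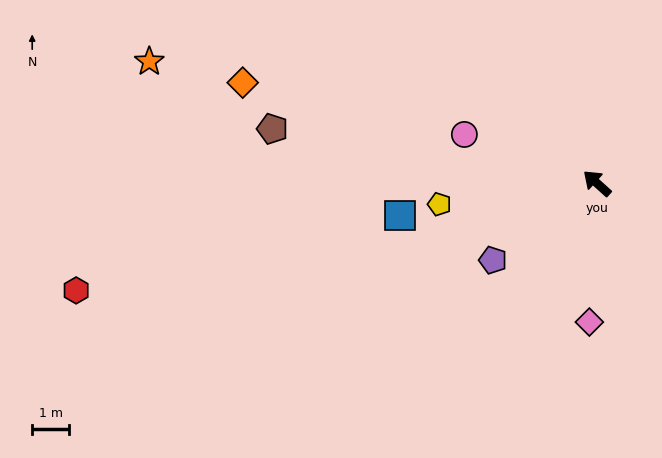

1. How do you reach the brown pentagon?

turn left 33°, forward 8.9 m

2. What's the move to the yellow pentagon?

turn left 50°, forward 4.3 m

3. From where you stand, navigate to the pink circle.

turn left 22°, forward 3.8 m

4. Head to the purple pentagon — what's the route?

turn left 79°, forward 3.5 m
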